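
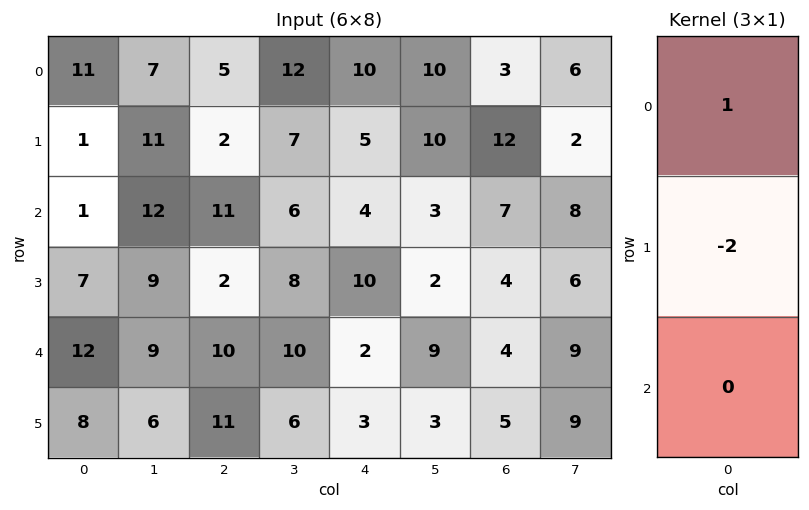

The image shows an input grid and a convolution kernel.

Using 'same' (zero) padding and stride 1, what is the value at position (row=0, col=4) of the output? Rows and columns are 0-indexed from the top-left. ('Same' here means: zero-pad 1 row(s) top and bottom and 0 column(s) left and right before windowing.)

The receptive field on the zero-padded input at this output position is [0 / 10 / 5]. Elementwise product with the kernel and sum: 0·1 + 10·-2.

-20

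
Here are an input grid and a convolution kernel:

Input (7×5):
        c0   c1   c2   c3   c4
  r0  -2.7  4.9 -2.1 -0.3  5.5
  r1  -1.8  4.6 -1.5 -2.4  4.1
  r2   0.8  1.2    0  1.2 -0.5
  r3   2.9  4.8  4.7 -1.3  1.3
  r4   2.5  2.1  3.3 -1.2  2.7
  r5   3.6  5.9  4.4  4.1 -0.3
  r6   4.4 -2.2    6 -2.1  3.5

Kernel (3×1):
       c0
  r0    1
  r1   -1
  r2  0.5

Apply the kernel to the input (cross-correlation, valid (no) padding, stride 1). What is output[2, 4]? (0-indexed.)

The receptive field on the input at this output position is [-0.5 / 1.3 / 2.7]. Elementwise product with the kernel and sum: -0.5·1 + 1.3·-1 + 2.7·0.5.

-0.45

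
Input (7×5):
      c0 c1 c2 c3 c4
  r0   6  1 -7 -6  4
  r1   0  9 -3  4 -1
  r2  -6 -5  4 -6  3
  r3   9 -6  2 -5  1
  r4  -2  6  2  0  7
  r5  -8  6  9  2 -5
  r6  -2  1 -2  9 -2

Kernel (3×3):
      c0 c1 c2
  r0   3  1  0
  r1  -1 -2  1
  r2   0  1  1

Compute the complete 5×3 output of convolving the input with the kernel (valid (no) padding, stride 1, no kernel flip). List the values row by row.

Output[0,0]: The receptive field on the input at this output position is [6 1 -7 / 0 9 -3 / -6 -5 4]. Elementwise product with the kernel and sum: 6·3 + 1·1 + 0·-1 + 9·-2 + -3·1 + -5·1 + 4·1.
Output[0,1]: The receptive field on the input at this output position is [1 -7 -6 / 9 -3 4 / -5 4 -6]. Elementwise product with the kernel and sum: 1·3 + -7·1 + 9·-1 + -3·-2 + 4·1 + 4·1 + -6·1.

-3 -5 -36
25 12 2
-10 -12 22
28 -15 3
4 5 -5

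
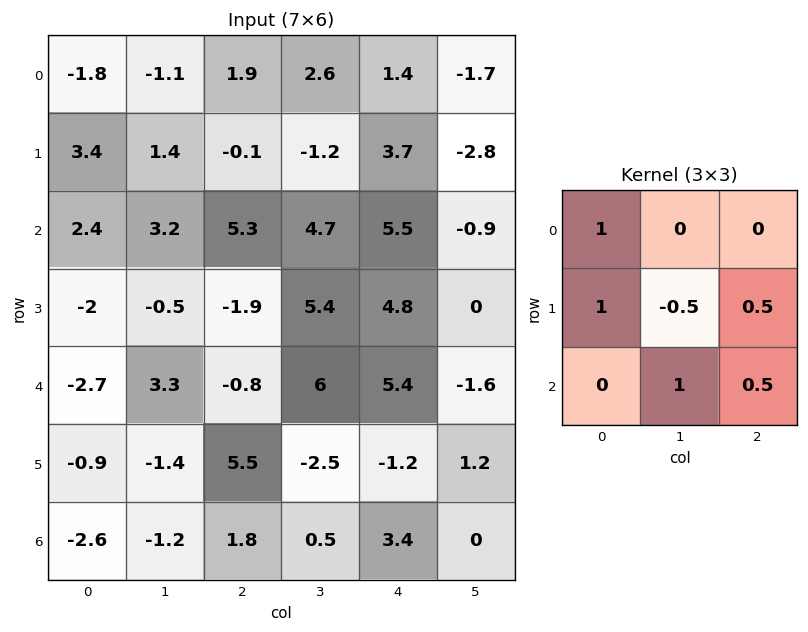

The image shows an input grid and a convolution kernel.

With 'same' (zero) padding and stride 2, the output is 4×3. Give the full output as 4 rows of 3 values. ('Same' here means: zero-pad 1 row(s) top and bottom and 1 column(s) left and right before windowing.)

4.45 -1.45 3.35
-1.85 5.1 5.1
1.4 10.45 7.3
0.7 -3.25 -3.7

Output[0,0]: The receptive field on the zero-padded input at this output position is [0 0 0 / 0 -1.8 -1.1 / 0 3.4 1.4]. Elementwise product with the kernel and sum: 0·1 + 0·1 + -1.8·-0.5 + -1.1·0.5 + 3.4·1 + 1.4·0.5.
Output[0,1]: The receptive field on the zero-padded input at this output position is [0 0 0 / -1.1 1.9 2.6 / 1.4 -0.1 -1.2]. Elementwise product with the kernel and sum: 0·1 + -1.1·1 + 1.9·-0.5 + 2.6·0.5 + -0.1·1 + -1.2·0.5.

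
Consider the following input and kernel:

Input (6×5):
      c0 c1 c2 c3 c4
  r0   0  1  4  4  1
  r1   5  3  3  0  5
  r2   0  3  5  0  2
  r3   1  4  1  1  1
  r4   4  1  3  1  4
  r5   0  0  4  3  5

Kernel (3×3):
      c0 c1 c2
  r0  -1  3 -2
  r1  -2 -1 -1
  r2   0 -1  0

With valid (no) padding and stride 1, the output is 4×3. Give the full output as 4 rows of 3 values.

Output[0,0]: The receptive field on the input at this output position is [0 1 4 / 5 3 3 / 0 3 5]. Elementwise product with the kernel and sum: 0·-1 + 1·3 + 4·-2 + 5·-2 + 3·-1 + 3·-1 + 3·-1.
Output[0,1]: The receptive field on the input at this output position is [1 4 4 / 3 3 0 / 3 5 0]. Elementwise product with the kernel and sum: 1·-1 + 4·3 + 4·-2 + 3·-2 + 3·-1 + 0·-1 + 5·-1.

-24 -11 -5
-14 -6 -26
-9 -1 -14
-3 -13 -14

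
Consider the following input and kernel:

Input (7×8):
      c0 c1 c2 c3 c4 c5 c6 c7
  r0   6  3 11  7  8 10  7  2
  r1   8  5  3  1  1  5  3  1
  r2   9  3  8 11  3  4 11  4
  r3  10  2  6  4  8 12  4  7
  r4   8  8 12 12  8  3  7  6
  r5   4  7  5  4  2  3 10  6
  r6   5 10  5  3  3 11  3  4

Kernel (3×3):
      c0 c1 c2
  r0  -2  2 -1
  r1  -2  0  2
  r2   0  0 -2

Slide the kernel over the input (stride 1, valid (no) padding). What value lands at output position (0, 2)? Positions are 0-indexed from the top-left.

The receptive field on the input at this output position is [11 7 8 / 3 1 1 / 8 11 3]. Elementwise product with the kernel and sum: 11·-2 + 7·2 + 8·-1 + 3·-2 + 1·2 + 3·-2.

-26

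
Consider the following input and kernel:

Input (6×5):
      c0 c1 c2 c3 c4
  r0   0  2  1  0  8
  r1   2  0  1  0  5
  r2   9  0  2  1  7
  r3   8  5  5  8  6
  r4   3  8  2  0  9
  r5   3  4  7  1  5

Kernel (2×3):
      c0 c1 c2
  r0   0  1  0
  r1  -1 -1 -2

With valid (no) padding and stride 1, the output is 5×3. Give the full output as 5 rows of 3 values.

Output[0,0]: The receptive field on the input at this output position is [0 2 1 / 2 0 1]. Elementwise product with the kernel and sum: 2·1 + 2·-1 + 0·-1 + 1·-2.

-2 0 -11
-13 -3 -17
-23 -24 -24
-10 -5 -12
-13 -11 -18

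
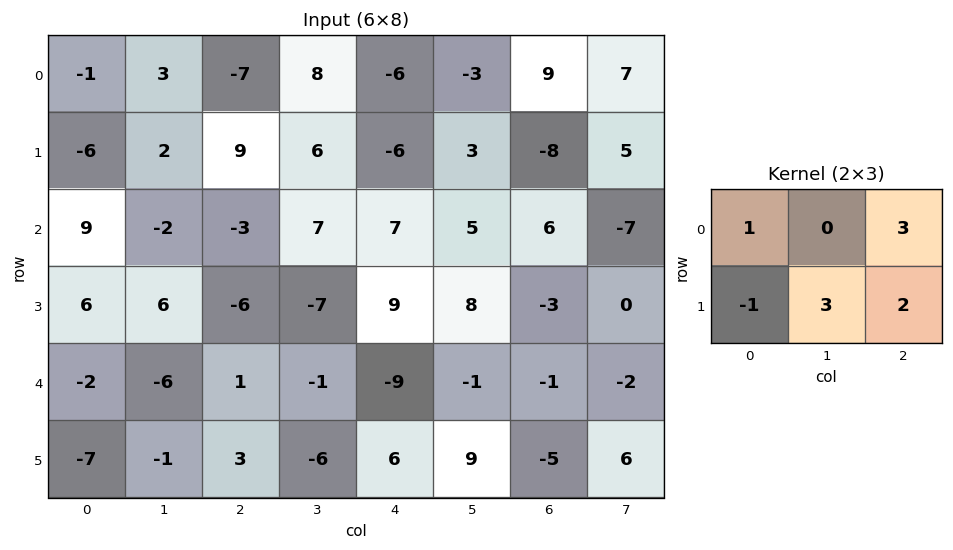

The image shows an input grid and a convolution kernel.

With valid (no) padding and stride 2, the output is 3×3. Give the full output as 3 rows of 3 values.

8 -28 20
0 21 34
11 -35 -1

Output[0,0]: The receptive field on the input at this output position is [-1 3 -7 / -6 2 9]. Elementwise product with the kernel and sum: -1·1 + -7·3 + -6·-1 + 2·3 + 9·2.
Output[0,1]: The receptive field on the input at this output position is [-7 8 -6 / 9 6 -6]. Elementwise product with the kernel and sum: -7·1 + -6·3 + 9·-1 + 6·3 + -6·2.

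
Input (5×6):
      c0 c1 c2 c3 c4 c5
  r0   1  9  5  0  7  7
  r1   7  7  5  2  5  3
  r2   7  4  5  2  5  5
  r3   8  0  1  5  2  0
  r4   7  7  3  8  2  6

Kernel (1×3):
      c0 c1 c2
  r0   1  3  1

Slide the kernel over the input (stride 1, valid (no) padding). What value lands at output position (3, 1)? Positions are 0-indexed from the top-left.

The receptive field on the input at this output position is [0 1 5]. Elementwise product with the kernel and sum: 0·1 + 1·3 + 5·1.

8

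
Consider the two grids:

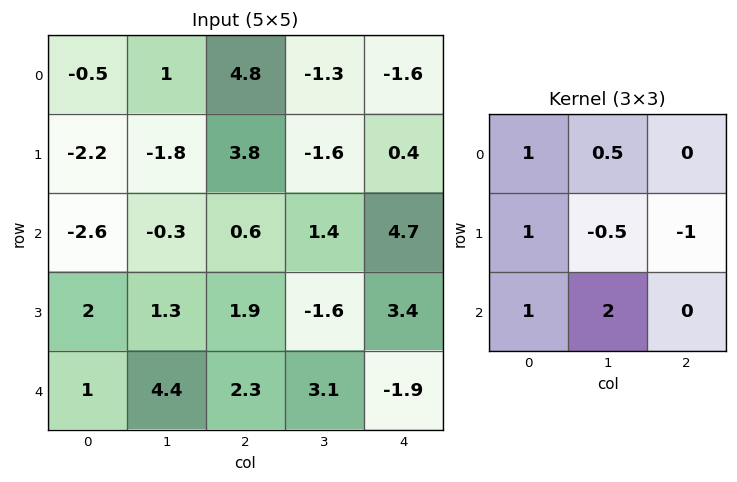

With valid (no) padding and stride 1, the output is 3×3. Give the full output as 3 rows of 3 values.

-8.3 2.2 11.75
-1.55 3.2 -3.1
6.5 10.95 9.1

Output[0,0]: The receptive field on the input at this output position is [-0.5 1 4.8 / -2.2 -1.8 3.8 / -2.6 -0.3 0.6]. Elementwise product with the kernel and sum: -0.5·1 + 1·0.5 + -2.2·1 + -1.8·-0.5 + 3.8·-1 + -2.6·1 + -0.3·2.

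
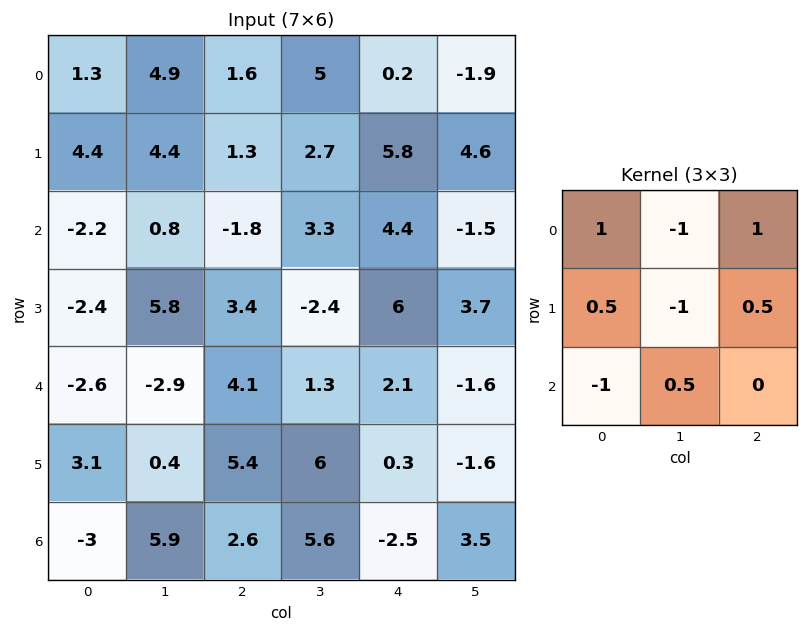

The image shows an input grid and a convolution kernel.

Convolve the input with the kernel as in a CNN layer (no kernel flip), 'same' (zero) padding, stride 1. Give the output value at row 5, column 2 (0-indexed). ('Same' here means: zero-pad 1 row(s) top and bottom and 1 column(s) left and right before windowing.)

The receptive field on the zero-padded input at this output position is [-2.9 4.1 1.3 / 0.4 5.4 6 / 5.9 2.6 5.6]. Elementwise product with the kernel and sum: -2.9·1 + 4.1·-1 + 1.3·1 + 0.4·0.5 + 5.4·-1 + 6·0.5 + 5.9·-1 + 2.6·0.5.

-12.5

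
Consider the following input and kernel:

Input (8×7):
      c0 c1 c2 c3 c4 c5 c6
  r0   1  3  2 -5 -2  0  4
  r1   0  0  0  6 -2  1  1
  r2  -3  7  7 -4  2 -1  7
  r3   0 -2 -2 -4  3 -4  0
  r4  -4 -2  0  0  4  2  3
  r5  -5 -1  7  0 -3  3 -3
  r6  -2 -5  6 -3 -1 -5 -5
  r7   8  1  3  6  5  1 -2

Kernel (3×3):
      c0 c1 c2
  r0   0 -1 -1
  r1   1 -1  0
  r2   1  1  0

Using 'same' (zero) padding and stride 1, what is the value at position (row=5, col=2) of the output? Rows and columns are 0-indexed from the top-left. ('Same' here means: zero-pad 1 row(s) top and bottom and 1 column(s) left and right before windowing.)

The receptive field on the zero-padded input at this output position is [-2 0 0 / -1 7 0 / -5 6 -3]. Elementwise product with the kernel and sum: 0·-1 + 0·-1 + -1·1 + 7·-1 + -5·1 + 6·1.

-7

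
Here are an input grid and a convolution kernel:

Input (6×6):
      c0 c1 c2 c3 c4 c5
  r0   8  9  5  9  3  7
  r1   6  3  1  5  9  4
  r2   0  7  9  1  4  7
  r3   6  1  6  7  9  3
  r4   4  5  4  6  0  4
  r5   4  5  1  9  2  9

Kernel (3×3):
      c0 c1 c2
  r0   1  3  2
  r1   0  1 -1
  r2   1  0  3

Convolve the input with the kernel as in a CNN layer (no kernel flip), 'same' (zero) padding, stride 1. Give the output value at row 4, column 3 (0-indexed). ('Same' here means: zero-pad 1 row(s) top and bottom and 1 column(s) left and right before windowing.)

The receptive field on the zero-padded input at this output position is [6 7 9 / 4 6 0 / 1 9 2]. Elementwise product with the kernel and sum: 6·1 + 7·3 + 9·2 + 6·1 + 0·-1 + 1·1 + 2·3.

58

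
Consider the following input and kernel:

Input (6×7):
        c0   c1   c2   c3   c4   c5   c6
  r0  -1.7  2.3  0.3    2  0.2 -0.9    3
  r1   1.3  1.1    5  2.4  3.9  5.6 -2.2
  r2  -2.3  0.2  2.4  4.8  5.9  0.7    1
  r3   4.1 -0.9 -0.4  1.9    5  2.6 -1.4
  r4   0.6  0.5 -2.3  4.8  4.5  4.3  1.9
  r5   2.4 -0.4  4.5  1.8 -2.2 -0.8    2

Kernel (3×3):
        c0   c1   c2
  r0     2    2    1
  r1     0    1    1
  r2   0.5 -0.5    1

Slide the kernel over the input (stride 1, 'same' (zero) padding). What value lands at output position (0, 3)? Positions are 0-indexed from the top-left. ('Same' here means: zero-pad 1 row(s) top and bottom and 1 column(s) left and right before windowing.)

The receptive field on the zero-padded input at this output position is [0 0 0 / 0.3 2 0.2 / 5 2.4 3.9]. Elementwise product with the kernel and sum: 0·2 + 0·2 + 0·1 + 2·1 + 0.2·1 + 5·0.5 + 2.4·-0.5 + 3.9·1.

7.4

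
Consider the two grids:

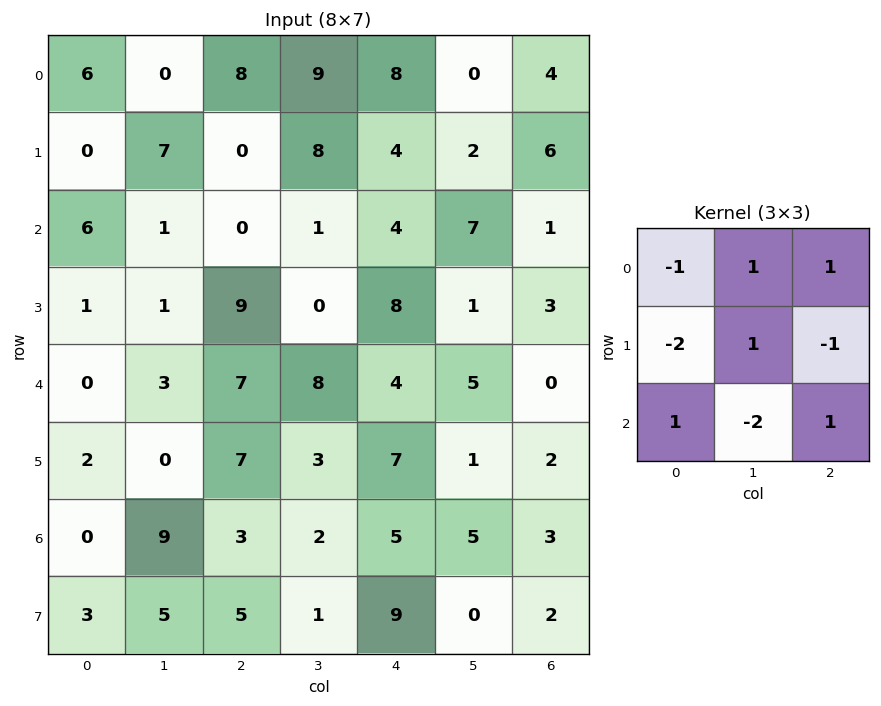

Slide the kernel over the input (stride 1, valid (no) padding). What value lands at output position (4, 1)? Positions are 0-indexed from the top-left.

21

The receptive field on the input at this output position is [3 7 8 / 0 7 3 / 9 3 2]. Elementwise product with the kernel and sum: 3·-1 + 7·1 + 8·1 + 0·-2 + 7·1 + 3·-1 + 9·1 + 3·-2 + 2·1.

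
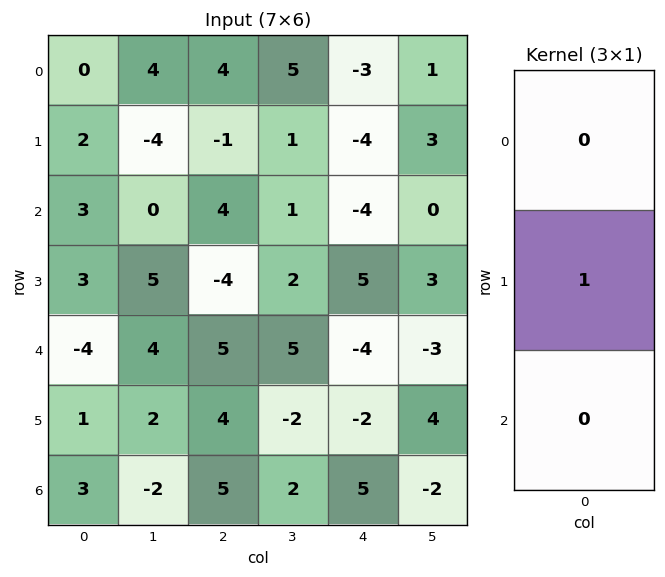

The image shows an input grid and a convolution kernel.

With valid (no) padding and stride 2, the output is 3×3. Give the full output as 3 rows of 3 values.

Output[0,0]: The receptive field on the input at this output position is [0 / 2 / 3]. Elementwise product with the kernel and sum: 2·1.
Output[0,1]: The receptive field on the input at this output position is [4 / -1 / 4]. Elementwise product with the kernel and sum: -1·1.

2 -1 -4
3 -4 5
1 4 -2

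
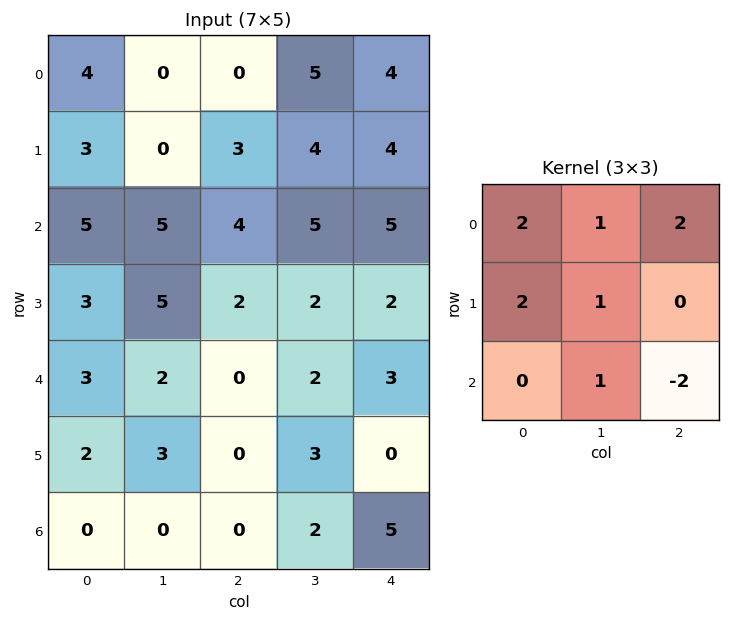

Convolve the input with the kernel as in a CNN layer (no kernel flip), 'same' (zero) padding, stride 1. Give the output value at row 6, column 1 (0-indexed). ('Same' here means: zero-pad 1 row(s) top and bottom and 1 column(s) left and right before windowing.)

The receptive field on the zero-padded input at this output position is [2 3 0 / 0 0 0 / 0 0 0]. Elementwise product with the kernel and sum: 2·2 + 3·1 + 0·2 + 0·2 + 0·1 + 0·1 + 0·-2.

7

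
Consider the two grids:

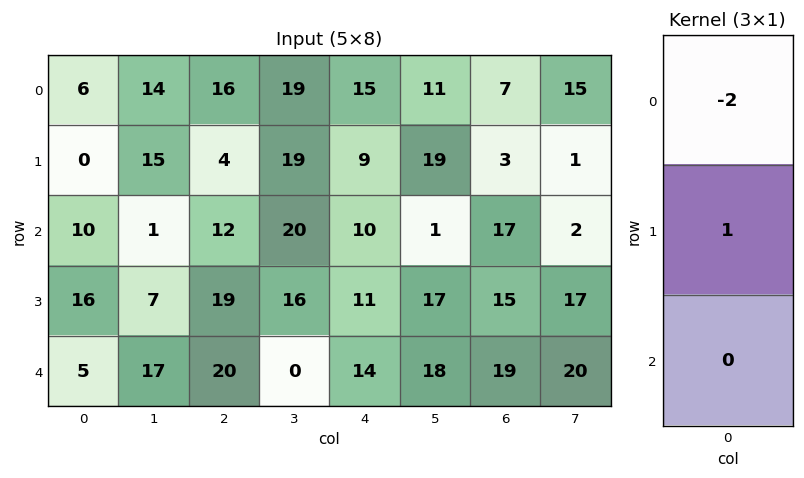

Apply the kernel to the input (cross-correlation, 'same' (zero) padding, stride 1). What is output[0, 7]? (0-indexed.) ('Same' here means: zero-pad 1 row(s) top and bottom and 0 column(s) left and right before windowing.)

The receptive field on the zero-padded input at this output position is [0 / 15 / 1]. Elementwise product with the kernel and sum: 0·-2 + 15·1.

15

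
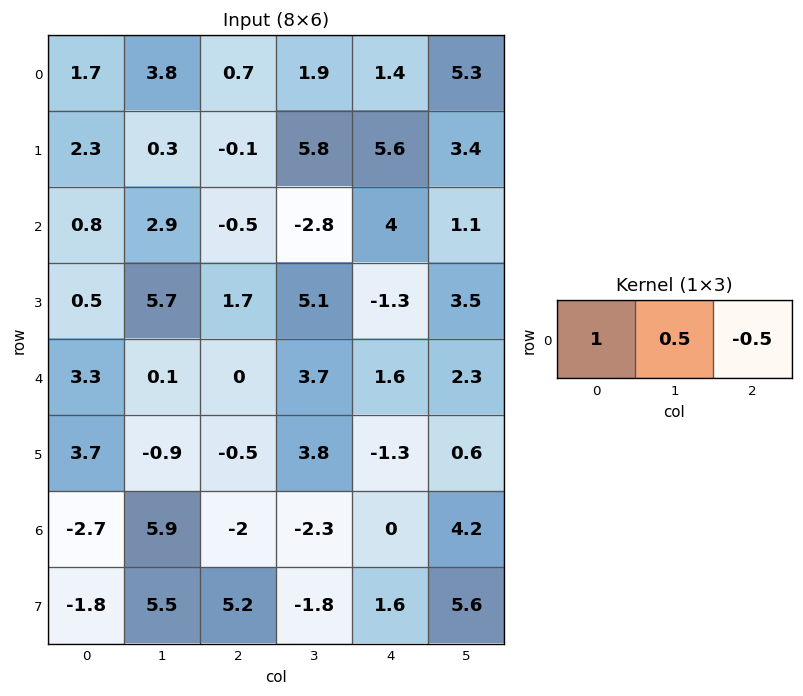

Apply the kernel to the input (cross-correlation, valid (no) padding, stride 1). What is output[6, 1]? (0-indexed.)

6.05

The receptive field on the input at this output position is [5.9 -2 -2.3]. Elementwise product with the kernel and sum: 5.9·1 + -2·0.5 + -2.3·-0.5.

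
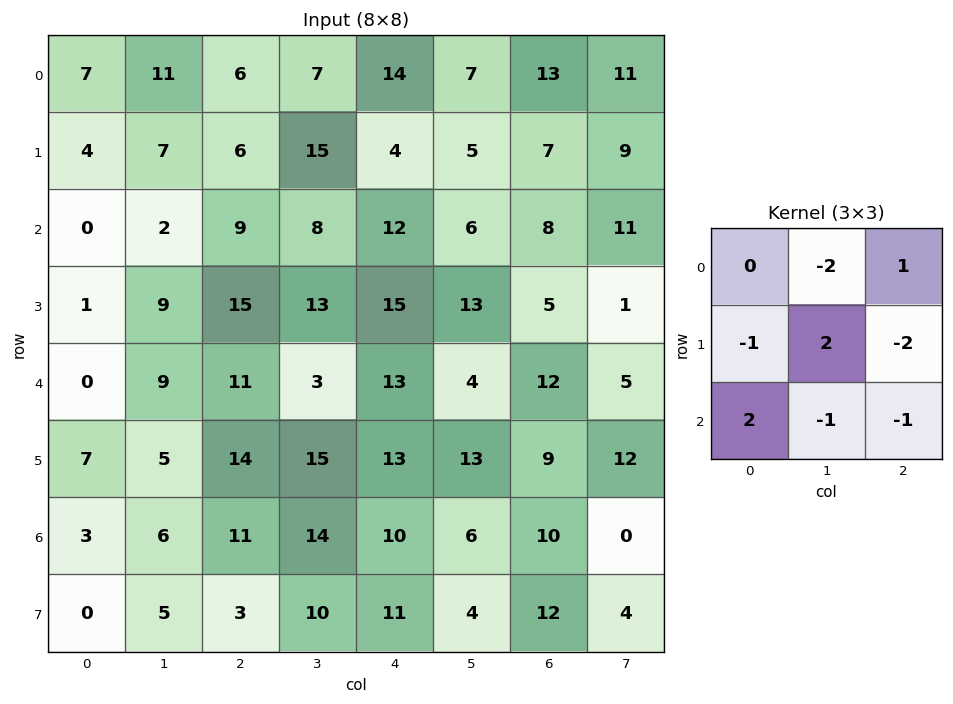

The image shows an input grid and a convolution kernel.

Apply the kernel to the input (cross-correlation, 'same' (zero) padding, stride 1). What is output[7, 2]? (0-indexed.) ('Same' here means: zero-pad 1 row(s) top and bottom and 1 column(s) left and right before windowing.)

The receptive field on the zero-padded input at this output position is [6 11 14 / 5 3 10 / 0 0 0]. Elementwise product with the kernel and sum: 11·-2 + 14·1 + 5·-1 + 3·2 + 10·-2 + 0·2 + 0·-1 + 0·-1.

-27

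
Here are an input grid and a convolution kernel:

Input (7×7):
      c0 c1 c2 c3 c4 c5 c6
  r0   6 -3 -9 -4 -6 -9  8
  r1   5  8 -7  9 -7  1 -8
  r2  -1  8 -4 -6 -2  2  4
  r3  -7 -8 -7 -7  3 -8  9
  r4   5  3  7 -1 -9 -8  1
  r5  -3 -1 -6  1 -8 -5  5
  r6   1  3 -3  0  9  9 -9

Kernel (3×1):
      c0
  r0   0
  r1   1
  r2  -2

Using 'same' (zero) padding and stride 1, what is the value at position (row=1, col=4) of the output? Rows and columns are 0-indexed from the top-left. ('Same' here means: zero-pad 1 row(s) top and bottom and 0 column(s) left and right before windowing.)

The receptive field on the zero-padded input at this output position is [-6 / -7 / -2]. Elementwise product with the kernel and sum: -7·1 + -2·-2.

-3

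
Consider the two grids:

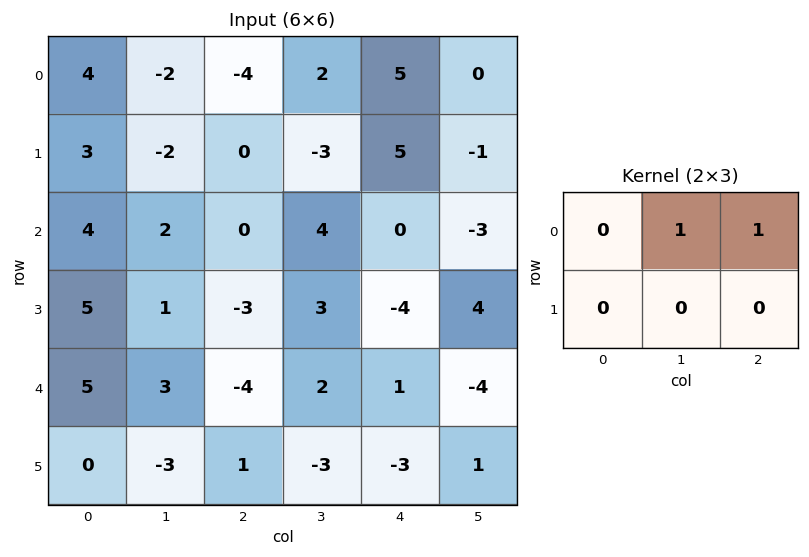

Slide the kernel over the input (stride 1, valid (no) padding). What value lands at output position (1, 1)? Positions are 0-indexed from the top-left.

The receptive field on the input at this output position is [-2 0 -3 / 2 0 4]. Elementwise product with the kernel and sum: 0·1 + -3·1.

-3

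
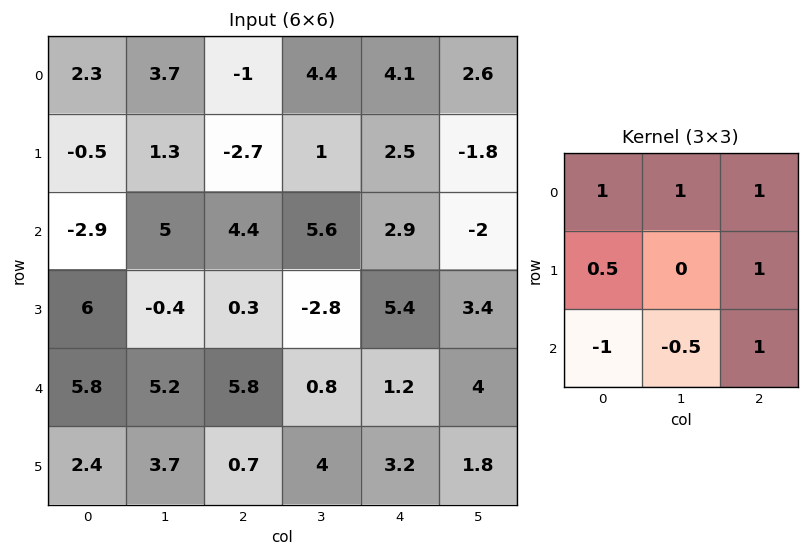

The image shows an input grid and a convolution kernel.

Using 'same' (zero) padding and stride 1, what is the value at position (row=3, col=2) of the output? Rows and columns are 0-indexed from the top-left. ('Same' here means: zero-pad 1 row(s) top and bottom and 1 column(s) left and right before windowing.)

4.7

The receptive field on the zero-padded input at this output position is [5 4.4 5.6 / -0.4 0.3 -2.8 / 5.2 5.8 0.8]. Elementwise product with the kernel and sum: 5·1 + 4.4·1 + 5.6·1 + -0.4·0.5 + -2.8·1 + 5.2·-1 + 5.8·-0.5 + 0.8·1.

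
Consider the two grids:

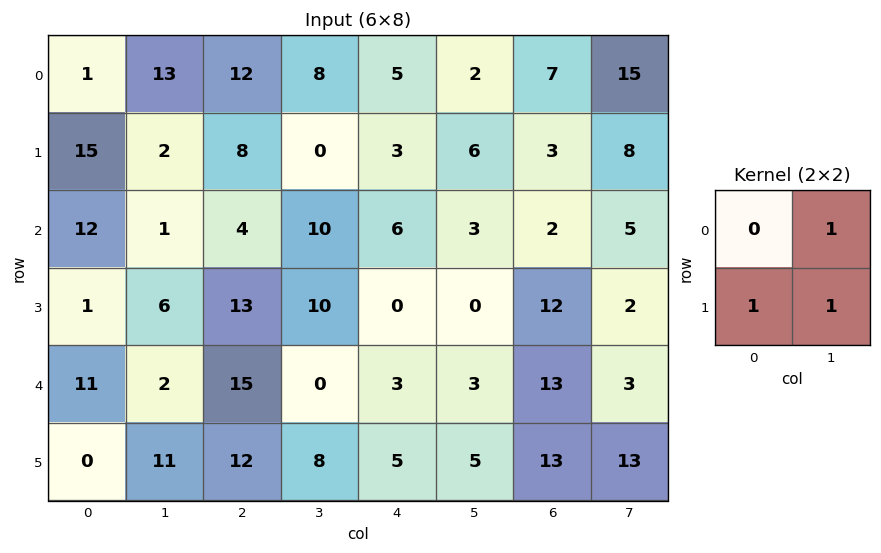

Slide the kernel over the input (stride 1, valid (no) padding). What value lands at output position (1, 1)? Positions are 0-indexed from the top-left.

The receptive field on the input at this output position is [2 8 / 1 4]. Elementwise product with the kernel and sum: 8·1 + 1·1 + 4·1.

13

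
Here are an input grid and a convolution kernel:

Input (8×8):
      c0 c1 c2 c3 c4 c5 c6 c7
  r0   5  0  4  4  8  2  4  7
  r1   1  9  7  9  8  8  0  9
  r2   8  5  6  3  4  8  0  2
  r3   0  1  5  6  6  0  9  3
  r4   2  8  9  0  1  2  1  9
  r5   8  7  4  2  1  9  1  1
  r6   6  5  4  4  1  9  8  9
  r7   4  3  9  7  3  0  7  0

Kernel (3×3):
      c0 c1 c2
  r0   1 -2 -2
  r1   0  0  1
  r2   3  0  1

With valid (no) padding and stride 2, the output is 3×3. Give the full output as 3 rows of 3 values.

Output[0,0]: The receptive field on the input at this output position is [5 0 4 / 1 9 7 / 8 5 6]. Elementwise product with the kernel and sum: 5·1 + 0·-2 + 4·-2 + 7·1 + 8·3 + 6·1.

34 10 8
6 26 1
-6 21 7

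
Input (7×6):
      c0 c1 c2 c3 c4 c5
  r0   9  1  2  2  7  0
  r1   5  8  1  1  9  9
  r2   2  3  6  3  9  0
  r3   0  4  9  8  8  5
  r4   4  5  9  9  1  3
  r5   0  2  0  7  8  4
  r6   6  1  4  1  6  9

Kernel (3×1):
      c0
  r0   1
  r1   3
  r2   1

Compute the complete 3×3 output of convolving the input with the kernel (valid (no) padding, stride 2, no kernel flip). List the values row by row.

26 11 43
6 42 34
10 13 31

Output[0,0]: The receptive field on the input at this output position is [9 / 5 / 2]. Elementwise product with the kernel and sum: 9·1 + 5·3 + 2·1.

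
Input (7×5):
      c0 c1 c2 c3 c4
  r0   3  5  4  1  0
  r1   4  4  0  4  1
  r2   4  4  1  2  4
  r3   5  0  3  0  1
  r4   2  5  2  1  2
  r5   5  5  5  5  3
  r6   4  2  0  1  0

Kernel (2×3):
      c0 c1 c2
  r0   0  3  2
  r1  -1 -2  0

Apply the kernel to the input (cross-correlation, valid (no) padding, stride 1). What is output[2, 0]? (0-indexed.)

9

The receptive field on the input at this output position is [4 4 1 / 5 0 3]. Elementwise product with the kernel and sum: 4·3 + 1·2 + 5·-1 + 0·-2.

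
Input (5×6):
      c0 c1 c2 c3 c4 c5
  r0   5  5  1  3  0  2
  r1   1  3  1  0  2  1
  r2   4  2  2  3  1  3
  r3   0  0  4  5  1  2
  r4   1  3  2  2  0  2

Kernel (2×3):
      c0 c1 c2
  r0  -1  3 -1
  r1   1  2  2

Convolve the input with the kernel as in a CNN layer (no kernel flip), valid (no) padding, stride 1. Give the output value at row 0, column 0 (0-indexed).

The receptive field on the input at this output position is [5 5 1 / 1 3 1]. Elementwise product with the kernel and sum: 5·-1 + 5·3 + 1·-1 + 1·1 + 3·2 + 1·2.

18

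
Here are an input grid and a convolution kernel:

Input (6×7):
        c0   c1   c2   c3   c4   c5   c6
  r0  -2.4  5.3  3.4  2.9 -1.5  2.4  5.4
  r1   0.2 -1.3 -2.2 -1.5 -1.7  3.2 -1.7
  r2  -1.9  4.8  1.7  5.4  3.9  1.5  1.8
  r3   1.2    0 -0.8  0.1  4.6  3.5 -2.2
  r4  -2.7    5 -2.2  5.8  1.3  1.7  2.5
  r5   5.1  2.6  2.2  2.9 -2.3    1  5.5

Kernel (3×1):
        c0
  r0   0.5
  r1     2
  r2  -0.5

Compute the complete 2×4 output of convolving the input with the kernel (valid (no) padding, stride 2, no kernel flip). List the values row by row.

Output[0,0]: The receptive field on the input at this output position is [-2.4 / 0.2 / -1.9]. Elementwise product with the kernel and sum: -2.4·0.5 + 0.2·2 + -1.9·-0.5.
Output[0,1]: The receptive field on the input at this output position is [3.4 / -2.2 / 1.7]. Elementwise product with the kernel and sum: 3.4·0.5 + -2.2·2 + 1.7·-0.5.

0.15 -3.55 -6.1 -1.6
2.8 0.35 10.5 -4.75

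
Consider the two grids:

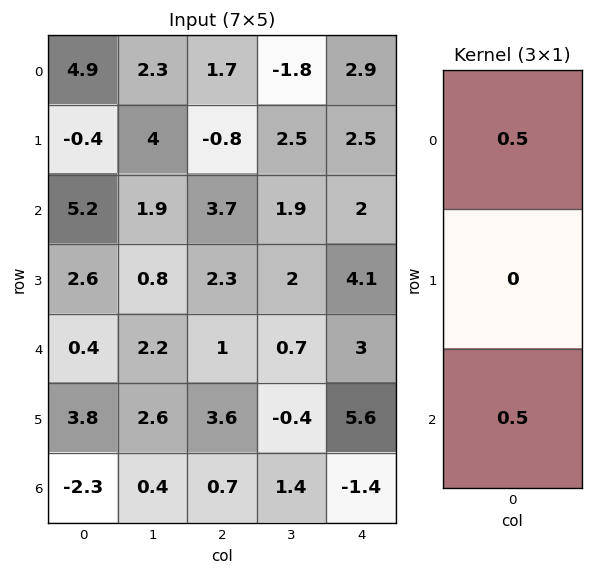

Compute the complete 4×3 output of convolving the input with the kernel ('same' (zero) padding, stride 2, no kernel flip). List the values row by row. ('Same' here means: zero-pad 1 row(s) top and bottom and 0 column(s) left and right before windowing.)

-0.2 -0.4 1.25
1.1 0.75 3.3
3.2 2.95 4.85
1.9 1.8 2.8

Output[0,0]: The receptive field on the zero-padded input at this output position is [0 / 4.9 / -0.4]. Elementwise product with the kernel and sum: 0·0.5 + -0.4·0.5.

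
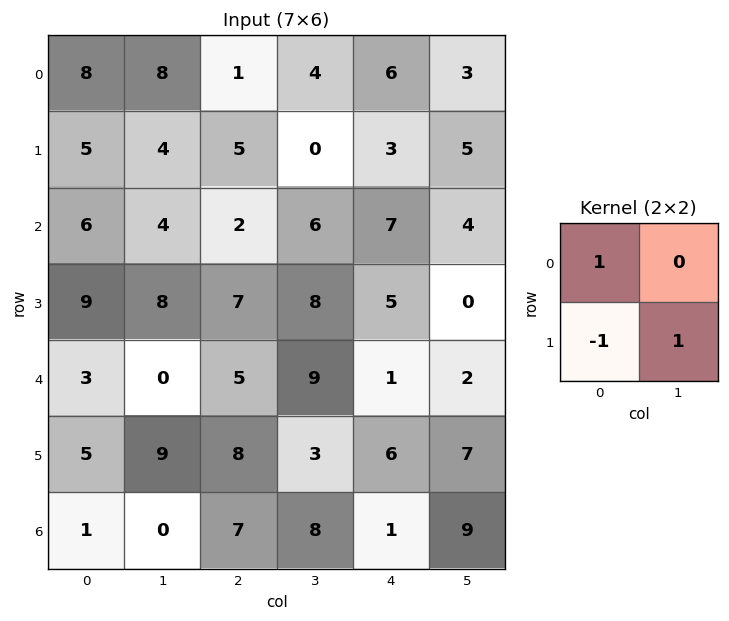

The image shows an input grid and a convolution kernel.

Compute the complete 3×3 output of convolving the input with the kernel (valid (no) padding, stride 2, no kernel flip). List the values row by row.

7 -4 8
5 3 2
7 0 2

Output[0,0]: The receptive field on the input at this output position is [8 8 / 5 4]. Elementwise product with the kernel and sum: 8·1 + 5·-1 + 4·1.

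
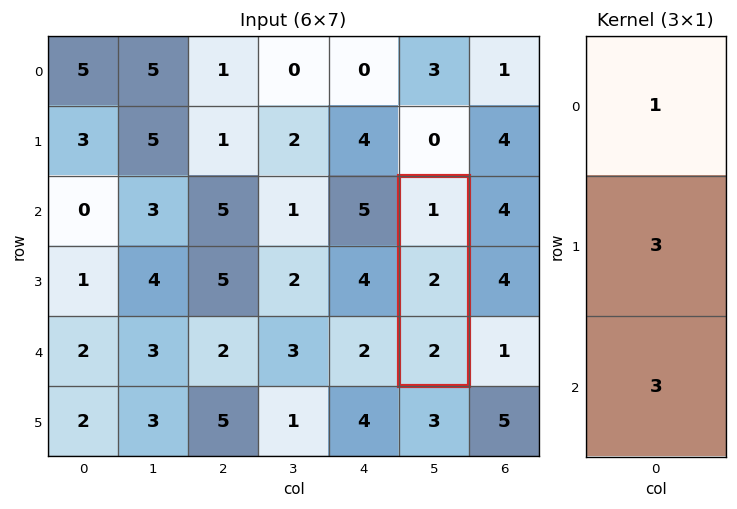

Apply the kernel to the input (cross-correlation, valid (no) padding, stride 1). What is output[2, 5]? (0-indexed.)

13

The receptive field on the input at this output position is [1 / 2 / 2]. Elementwise product with the kernel and sum: 1·1 + 2·3 + 2·3.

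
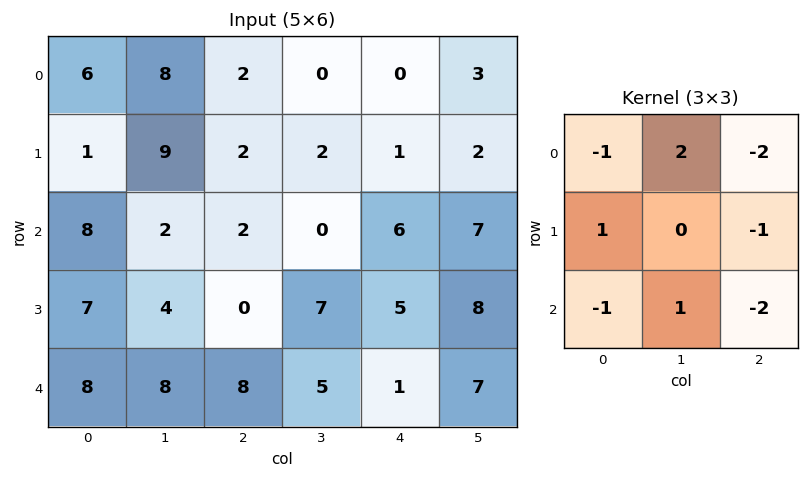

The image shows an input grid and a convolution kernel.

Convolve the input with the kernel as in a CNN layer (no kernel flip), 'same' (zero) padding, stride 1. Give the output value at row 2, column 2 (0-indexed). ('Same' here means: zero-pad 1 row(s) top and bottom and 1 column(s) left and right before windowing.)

The receptive field on the zero-padded input at this output position is [9 2 2 / 2 2 0 / 4 0 7]. Elementwise product with the kernel and sum: 9·-1 + 2·2 + 2·-2 + 2·1 + 0·-1 + 4·-1 + 0·1 + 7·-2.

-25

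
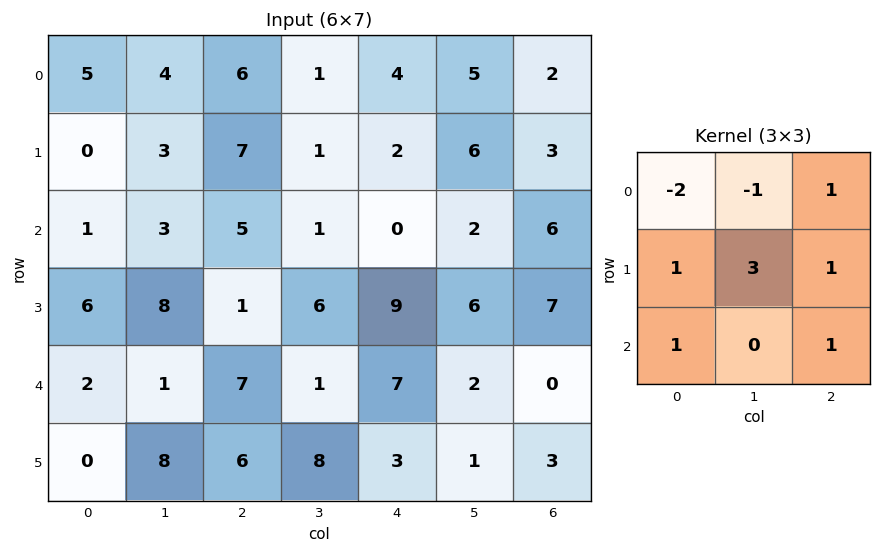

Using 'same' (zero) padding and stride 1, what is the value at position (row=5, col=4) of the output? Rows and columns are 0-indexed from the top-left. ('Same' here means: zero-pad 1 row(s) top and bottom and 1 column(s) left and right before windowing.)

11

The receptive field on the zero-padded input at this output position is [1 7 2 / 8 3 1 / 0 0 0]. Elementwise product with the kernel and sum: 1·-2 + 7·-1 + 2·1 + 8·1 + 3·3 + 1·1 + 0·1 + 0·1.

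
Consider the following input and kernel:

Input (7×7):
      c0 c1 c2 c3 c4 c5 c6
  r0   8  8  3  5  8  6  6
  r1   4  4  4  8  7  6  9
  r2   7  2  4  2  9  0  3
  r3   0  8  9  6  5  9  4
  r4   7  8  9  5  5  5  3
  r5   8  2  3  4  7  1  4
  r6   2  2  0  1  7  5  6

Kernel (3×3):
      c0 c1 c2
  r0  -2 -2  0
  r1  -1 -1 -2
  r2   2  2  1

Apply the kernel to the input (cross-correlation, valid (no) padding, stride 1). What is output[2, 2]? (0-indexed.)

The receptive field on the input at this output position is [4 2 9 / 9 6 5 / 9 5 5]. Elementwise product with the kernel and sum: 4·-2 + 2·-2 + 9·-1 + 6·-1 + 5·-2 + 9·2 + 5·2 + 5·1.

-4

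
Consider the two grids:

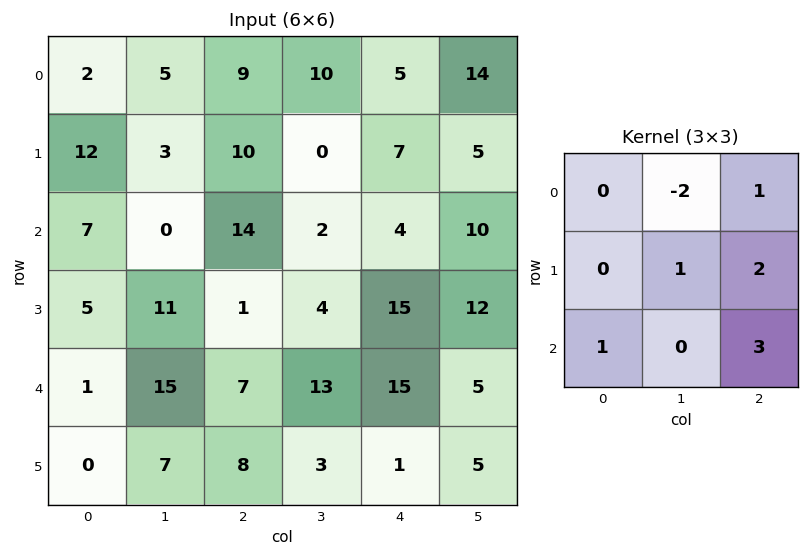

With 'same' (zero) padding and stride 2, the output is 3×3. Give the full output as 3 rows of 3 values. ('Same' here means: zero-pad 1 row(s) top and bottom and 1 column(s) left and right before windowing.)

Output[0,0]: The receptive field on the zero-padded input at this output position is [0 0 0 / 0 2 5 / 0 12 3]. Elementwise product with the kernel and sum: 0·-2 + 0·1 + 2·1 + 5·2 + 0·1 + 3·3.

21 32 48
19 21 55
53 51 25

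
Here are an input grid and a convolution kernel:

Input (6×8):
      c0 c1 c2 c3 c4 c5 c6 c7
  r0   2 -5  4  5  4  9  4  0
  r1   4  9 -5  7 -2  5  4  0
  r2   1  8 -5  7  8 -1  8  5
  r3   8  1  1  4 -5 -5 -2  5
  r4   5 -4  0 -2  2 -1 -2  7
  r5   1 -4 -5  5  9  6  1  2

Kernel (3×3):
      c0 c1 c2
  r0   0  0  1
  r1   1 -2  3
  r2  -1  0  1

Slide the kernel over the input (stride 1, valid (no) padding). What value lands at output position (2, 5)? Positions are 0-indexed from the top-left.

The receptive field on the input at this output position is [-1 8 5 / -5 -2 5 / -1 -2 7]. Elementwise product with the kernel and sum: 5·1 + -5·1 + -2·-2 + 5·3 + -1·-1 + 7·1.

27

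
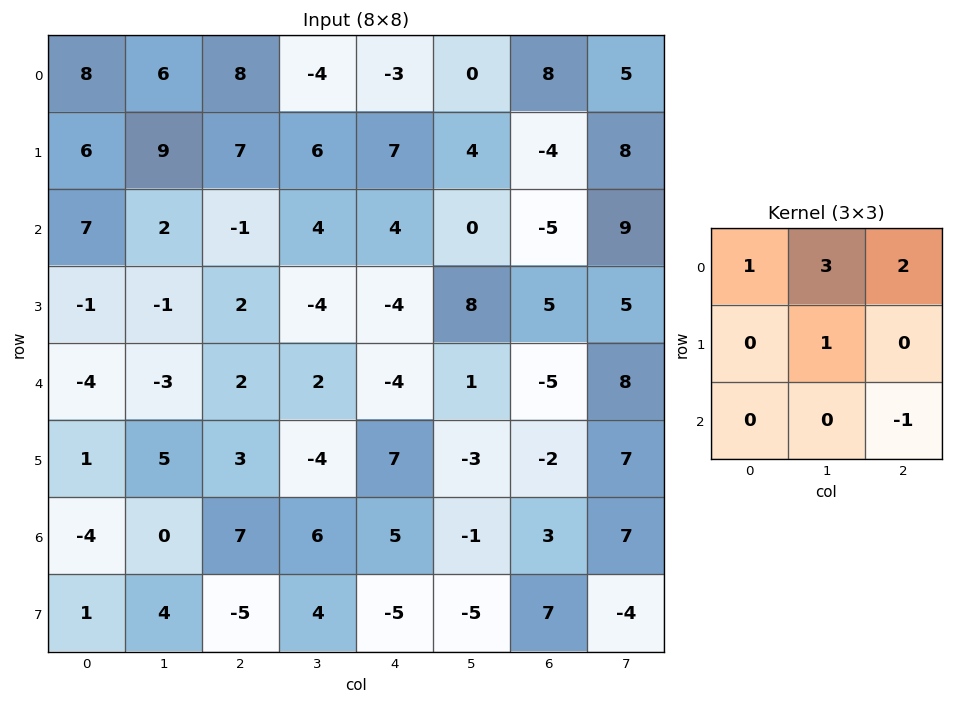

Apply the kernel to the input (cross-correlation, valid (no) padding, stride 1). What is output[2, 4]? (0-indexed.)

7

The receptive field on the input at this output position is [4 0 -5 / -4 8 5 / -4 1 -5]. Elementwise product with the kernel and sum: 4·1 + 0·3 + -5·2 + 8·1 + -5·-1.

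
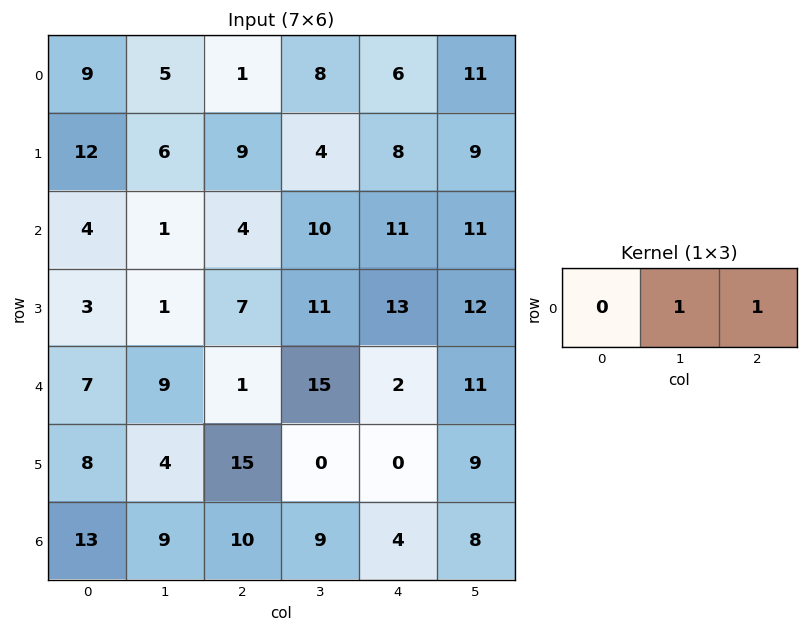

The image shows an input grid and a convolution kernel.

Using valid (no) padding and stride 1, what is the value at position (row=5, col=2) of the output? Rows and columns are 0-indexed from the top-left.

The receptive field on the input at this output position is [15 0 0]. Elementwise product with the kernel and sum: 0·1 + 0·1.

0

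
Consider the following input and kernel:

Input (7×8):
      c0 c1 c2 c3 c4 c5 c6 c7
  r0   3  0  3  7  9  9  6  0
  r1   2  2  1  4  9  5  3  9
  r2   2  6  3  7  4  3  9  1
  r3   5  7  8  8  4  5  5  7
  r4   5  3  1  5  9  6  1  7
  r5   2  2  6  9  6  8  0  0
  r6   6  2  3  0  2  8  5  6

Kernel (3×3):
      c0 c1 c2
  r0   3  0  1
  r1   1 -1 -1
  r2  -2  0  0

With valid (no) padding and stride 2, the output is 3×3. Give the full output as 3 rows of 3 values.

Output[0,0]: The receptive field on the input at this output position is [3 0 3 / 2 2 1 / 2 6 3]. Elementwise product with the kernel and sum: 3·3 + 3·1 + 2·1 + 2·-1 + 1·-1 + 2·-2.
Output[0,1]: The receptive field on the input at this output position is [3 7 9 / 1 4 9 / 3 7 4]. Elementwise product with the kernel and sum: 3·3 + 9·1 + 1·1 + 4·-1 + 9·-1 + 3·-2.

7 0 26
-11 7 -3
-2 -3 22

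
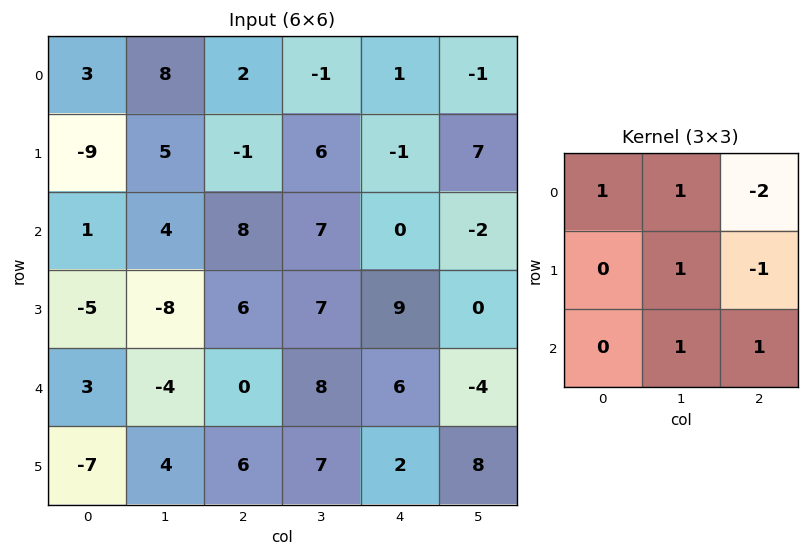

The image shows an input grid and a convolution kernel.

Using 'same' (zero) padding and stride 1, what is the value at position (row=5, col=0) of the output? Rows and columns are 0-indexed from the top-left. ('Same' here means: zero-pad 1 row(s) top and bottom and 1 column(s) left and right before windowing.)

The receptive field on the zero-padded input at this output position is [0 3 -4 / 0 -7 4 / 0 0 0]. Elementwise product with the kernel and sum: 0·1 + 3·1 + -4·-2 + -7·1 + 4·-1 + 0·1 + 0·1.

0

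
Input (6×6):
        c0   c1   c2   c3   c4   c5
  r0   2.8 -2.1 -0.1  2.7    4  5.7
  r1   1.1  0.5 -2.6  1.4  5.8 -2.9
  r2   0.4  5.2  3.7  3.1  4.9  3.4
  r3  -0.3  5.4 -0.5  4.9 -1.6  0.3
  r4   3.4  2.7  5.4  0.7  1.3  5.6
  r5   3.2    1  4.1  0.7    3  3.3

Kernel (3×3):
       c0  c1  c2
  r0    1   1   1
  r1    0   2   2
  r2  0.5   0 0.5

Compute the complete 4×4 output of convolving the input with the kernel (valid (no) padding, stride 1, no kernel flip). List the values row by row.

Output[0,0]: The receptive field on the input at this output position is [2.8 -2.1 -0.1 / 1.1 0.5 -2.6 / 0.4 5.2 3.7]. Elementwise product with the kernel and sum: 2.8·1 + -2.1·1 + -0.1·1 + 0.5·2 + -2.6·2 + 0.4·0.5 + 3.7·0.5.
Output[0,1]: The receptive field on the input at this output position is [-2.1 -0.1 2.7 / 0.5 -2.6 1.4 / 5.2 3.7 3.1]. Elementwise product with the kernel and sum: -2.1·1 + -0.1·1 + 2.7·1 + -2.6·2 + 1.4·2 + 5.2·0.5 + 3.1·0.5.

-1.55 2.25 25.3 21.45
16.4 18.05 19.55 23.5
23.5 22.5 21.65 11.95
24.45 22.85 10.35 19.4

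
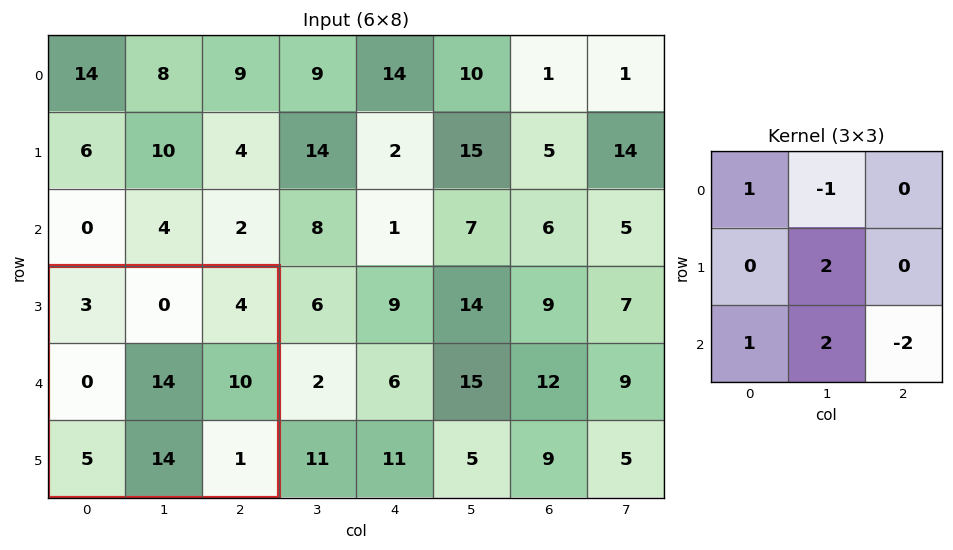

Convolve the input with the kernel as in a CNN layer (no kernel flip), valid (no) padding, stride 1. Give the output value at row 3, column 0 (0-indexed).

The receptive field on the input at this output position is [3 0 4 / 0 14 10 / 5 14 1]. Elementwise product with the kernel and sum: 3·1 + 0·-1 + 14·2 + 5·1 + 14·2 + 1·-2.

62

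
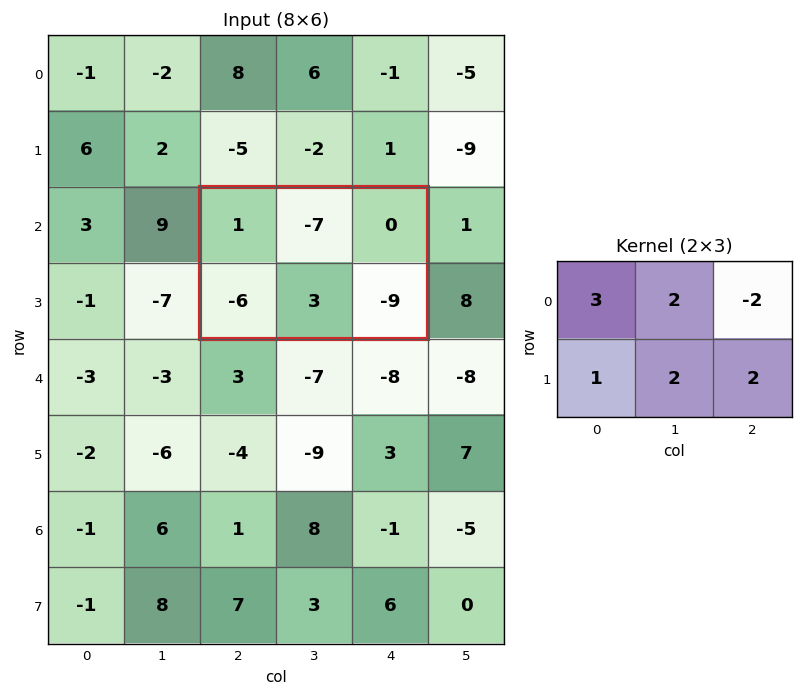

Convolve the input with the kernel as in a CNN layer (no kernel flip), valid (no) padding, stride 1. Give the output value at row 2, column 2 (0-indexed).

-29

The receptive field on the input at this output position is [1 -7 0 / -6 3 -9]. Elementwise product with the kernel and sum: 1·3 + -7·2 + 0·-2 + -6·1 + 3·2 + -9·2.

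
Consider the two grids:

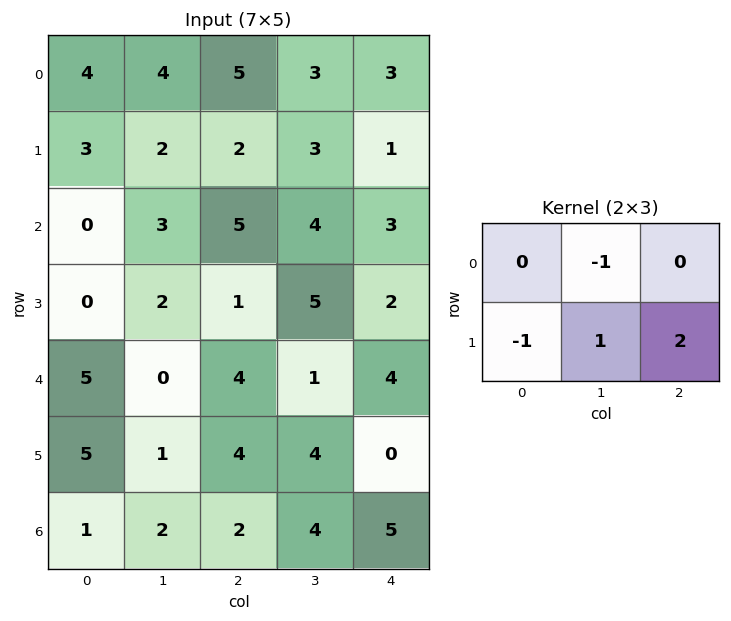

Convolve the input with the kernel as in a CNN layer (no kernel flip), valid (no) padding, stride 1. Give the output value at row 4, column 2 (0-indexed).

The receptive field on the input at this output position is [4 1 4 / 4 4 0]. Elementwise product with the kernel and sum: 1·-1 + 4·-1 + 4·1 + 0·2.

-1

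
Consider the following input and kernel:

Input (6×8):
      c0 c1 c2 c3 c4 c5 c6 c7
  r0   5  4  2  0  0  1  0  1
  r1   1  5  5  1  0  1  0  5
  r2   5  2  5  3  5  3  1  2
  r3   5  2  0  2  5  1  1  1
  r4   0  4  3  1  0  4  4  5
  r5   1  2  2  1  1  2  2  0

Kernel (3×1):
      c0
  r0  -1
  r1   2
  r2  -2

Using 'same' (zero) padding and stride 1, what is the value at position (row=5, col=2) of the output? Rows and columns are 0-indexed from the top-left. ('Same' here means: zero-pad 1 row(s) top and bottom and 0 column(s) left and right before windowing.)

The receptive field on the zero-padded input at this output position is [3 / 2 / 0]. Elementwise product with the kernel and sum: 3·-1 + 2·2 + 0·-2.

1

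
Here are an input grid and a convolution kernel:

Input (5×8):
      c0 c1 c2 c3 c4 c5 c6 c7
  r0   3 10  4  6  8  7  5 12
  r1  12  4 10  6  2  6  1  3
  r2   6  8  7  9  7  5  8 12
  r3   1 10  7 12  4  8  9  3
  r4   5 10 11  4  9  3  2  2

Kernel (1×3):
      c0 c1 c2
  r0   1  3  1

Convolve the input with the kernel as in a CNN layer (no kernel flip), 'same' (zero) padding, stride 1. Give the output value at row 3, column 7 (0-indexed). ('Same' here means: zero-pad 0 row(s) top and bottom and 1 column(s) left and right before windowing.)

18

The receptive field on the zero-padded input at this output position is [9 3 0]. Elementwise product with the kernel and sum: 9·1 + 3·3 + 0·1.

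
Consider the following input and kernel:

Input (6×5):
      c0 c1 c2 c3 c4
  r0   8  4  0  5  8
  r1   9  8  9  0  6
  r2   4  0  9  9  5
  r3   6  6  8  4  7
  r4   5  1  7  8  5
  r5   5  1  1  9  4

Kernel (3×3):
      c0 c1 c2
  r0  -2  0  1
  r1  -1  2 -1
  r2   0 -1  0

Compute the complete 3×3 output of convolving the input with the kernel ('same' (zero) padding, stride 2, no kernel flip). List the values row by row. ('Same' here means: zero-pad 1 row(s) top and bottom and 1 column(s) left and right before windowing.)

3 -18 5
10 -15 -6
10 -4 -10

Output[0,0]: The receptive field on the zero-padded input at this output position is [0 0 0 / 0 8 4 / 0 9 8]. Elementwise product with the kernel and sum: 0·-2 + 0·1 + 0·-1 + 8·2 + 4·-1 + 9·-1.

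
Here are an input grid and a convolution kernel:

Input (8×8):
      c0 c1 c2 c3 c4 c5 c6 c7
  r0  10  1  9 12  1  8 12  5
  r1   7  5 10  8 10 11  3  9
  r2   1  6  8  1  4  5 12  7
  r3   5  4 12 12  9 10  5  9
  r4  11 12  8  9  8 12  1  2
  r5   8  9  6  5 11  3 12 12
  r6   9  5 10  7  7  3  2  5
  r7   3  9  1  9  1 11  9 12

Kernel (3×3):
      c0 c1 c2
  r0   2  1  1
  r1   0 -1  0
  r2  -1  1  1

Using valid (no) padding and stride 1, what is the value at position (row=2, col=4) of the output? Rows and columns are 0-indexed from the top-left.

20

The receptive field on the input at this output position is [4 5 12 / 9 10 5 / 8 12 1]. Elementwise product with the kernel and sum: 4·2 + 5·1 + 12·1 + 10·-1 + 8·-1 + 12·1 + 1·1.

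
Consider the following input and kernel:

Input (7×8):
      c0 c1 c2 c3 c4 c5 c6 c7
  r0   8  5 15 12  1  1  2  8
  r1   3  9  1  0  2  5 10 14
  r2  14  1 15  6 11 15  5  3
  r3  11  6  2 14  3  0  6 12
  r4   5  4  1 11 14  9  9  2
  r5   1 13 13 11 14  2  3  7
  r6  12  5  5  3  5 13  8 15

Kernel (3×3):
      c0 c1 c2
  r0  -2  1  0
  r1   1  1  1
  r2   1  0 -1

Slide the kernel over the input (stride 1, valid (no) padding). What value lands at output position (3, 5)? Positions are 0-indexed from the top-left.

The receptive field on the input at this output position is [0 6 12 / 9 9 2 / 2 3 7]. Elementwise product with the kernel and sum: 0·-2 + 6·1 + 9·1 + 9·1 + 2·1 + 2·1 + 7·-1.

21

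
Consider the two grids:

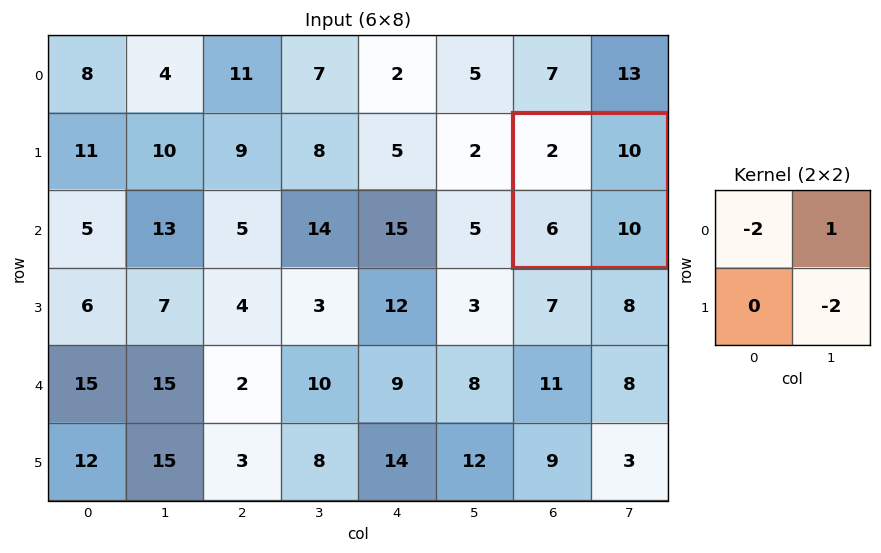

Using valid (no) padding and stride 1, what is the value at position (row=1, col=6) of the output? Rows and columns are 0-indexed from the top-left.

The receptive field on the input at this output position is [2 10 / 6 10]. Elementwise product with the kernel and sum: 2·-2 + 10·1 + 10·-2.

-14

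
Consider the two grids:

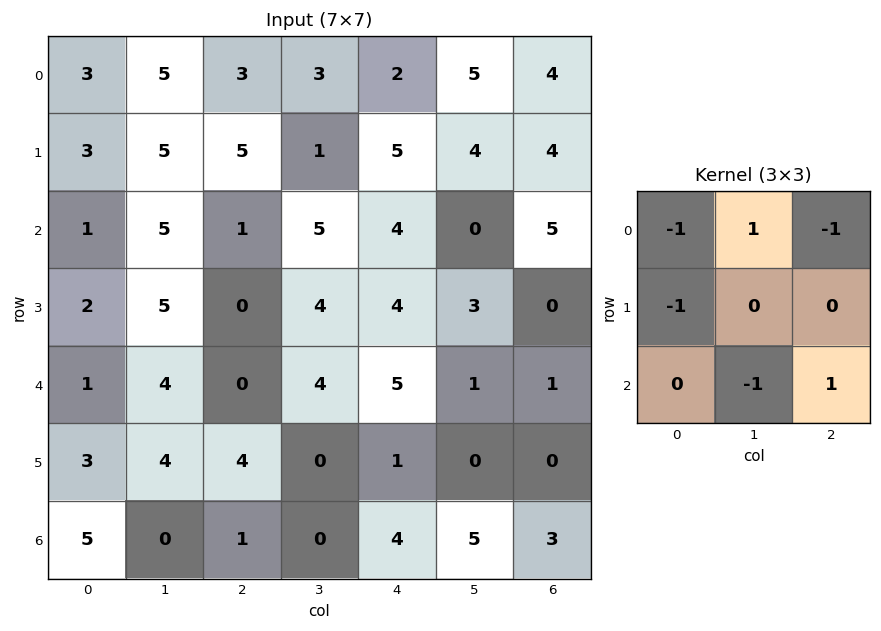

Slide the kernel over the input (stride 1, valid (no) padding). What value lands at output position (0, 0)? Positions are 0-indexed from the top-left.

The receptive field on the input at this output position is [3 5 3 / 3 5 5 / 1 5 1]. Elementwise product with the kernel and sum: 3·-1 + 5·1 + 3·-1 + 3·-1 + 5·-1 + 1·1.

-8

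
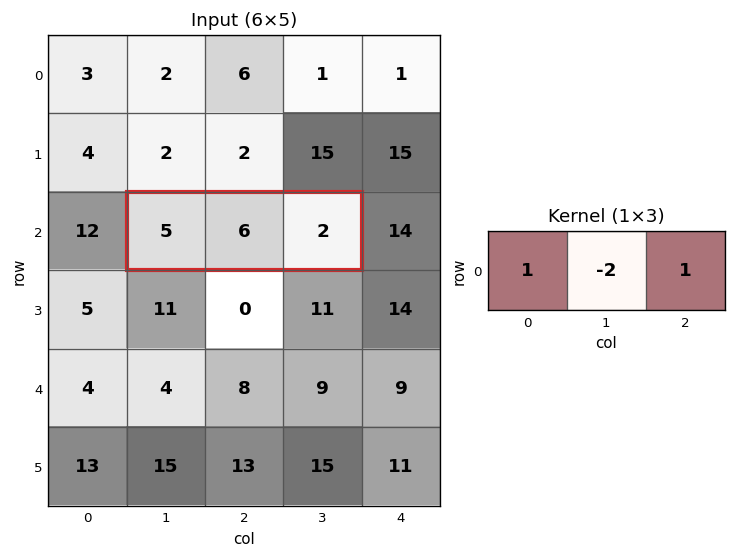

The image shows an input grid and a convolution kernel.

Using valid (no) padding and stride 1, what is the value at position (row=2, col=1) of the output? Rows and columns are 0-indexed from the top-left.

-5

The receptive field on the input at this output position is [5 6 2]. Elementwise product with the kernel and sum: 5·1 + 6·-2 + 2·1.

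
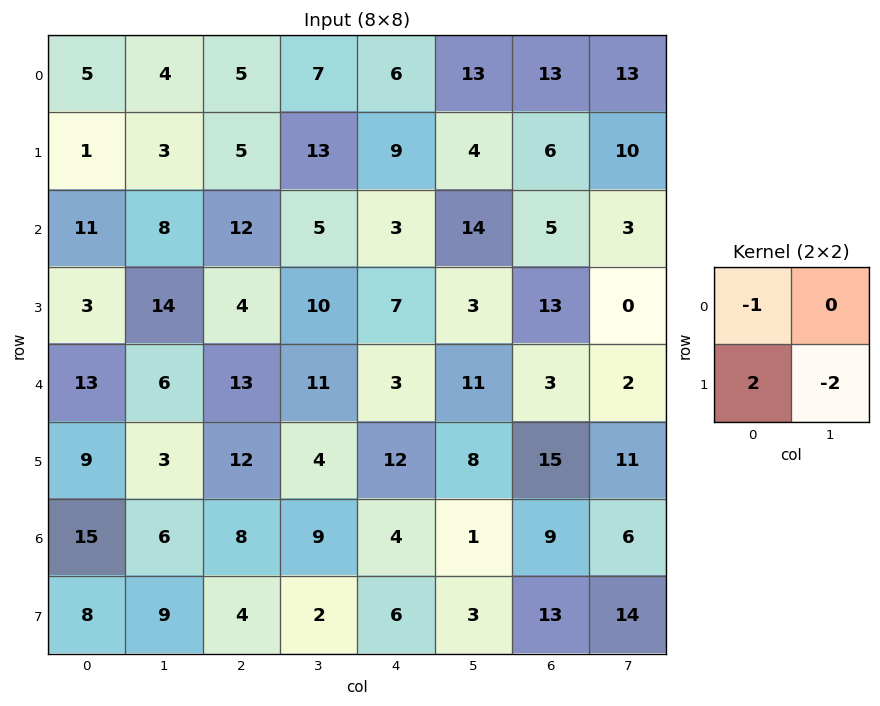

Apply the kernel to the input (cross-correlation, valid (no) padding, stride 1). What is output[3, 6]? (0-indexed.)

-11

The receptive field on the input at this output position is [13 0 / 3 2]. Elementwise product with the kernel and sum: 13·-1 + 3·2 + 2·-2.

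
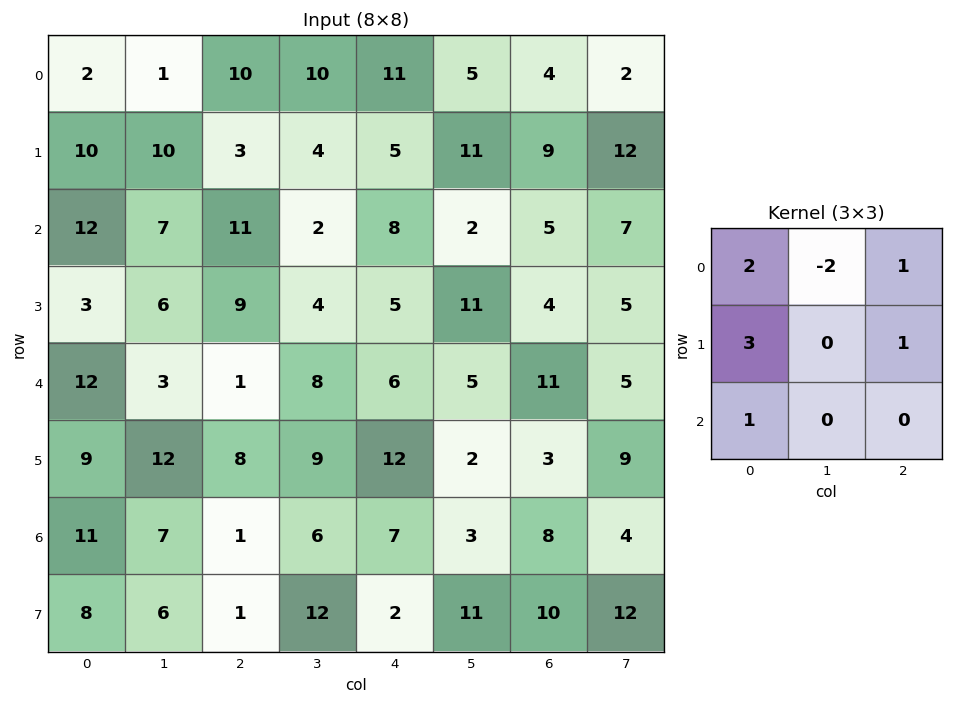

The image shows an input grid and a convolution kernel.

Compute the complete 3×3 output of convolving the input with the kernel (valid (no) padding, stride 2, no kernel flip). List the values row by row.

Output[0,0]: The receptive field on the input at this output position is [2 1 10 / 10 10 3 / 12 7 11]. Elementwise product with the kernel and sum: 2·2 + 1·-2 + 10·1 + 10·3 + 3·1 + 12·1.

57 36 48
51 59 42
65 29 59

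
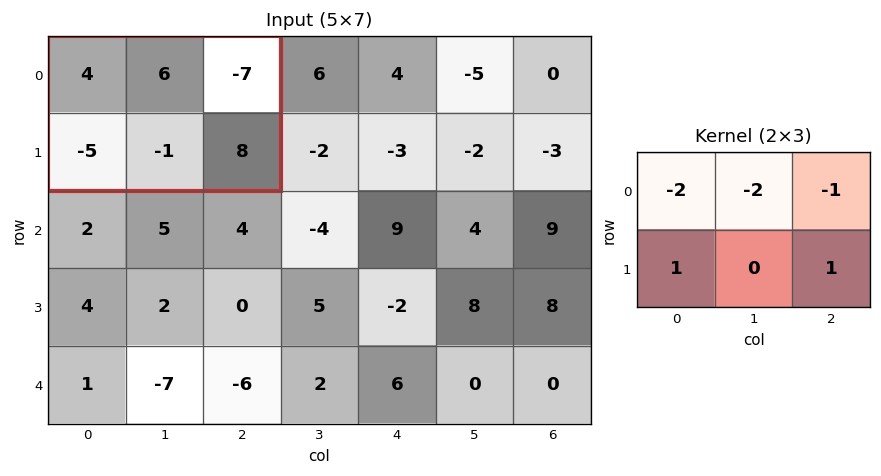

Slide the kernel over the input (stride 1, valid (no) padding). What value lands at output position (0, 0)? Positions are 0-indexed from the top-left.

The receptive field on the input at this output position is [4 6 -7 / -5 -1 8]. Elementwise product with the kernel and sum: 4·-2 + 6·-2 + -7·-1 + -5·1 + 8·1.

-10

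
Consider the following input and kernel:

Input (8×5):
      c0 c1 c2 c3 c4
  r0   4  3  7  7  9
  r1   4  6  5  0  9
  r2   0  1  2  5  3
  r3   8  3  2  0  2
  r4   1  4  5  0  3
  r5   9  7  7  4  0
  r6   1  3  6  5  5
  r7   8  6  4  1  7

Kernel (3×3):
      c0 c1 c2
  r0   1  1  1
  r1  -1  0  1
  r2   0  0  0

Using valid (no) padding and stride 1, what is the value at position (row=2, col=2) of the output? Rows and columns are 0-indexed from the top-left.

The receptive field on the input at this output position is [2 5 3 / 2 0 2 / 5 0 3]. Elementwise product with the kernel and sum: 2·1 + 5·1 + 3·1 + 2·-1 + 2·1.

10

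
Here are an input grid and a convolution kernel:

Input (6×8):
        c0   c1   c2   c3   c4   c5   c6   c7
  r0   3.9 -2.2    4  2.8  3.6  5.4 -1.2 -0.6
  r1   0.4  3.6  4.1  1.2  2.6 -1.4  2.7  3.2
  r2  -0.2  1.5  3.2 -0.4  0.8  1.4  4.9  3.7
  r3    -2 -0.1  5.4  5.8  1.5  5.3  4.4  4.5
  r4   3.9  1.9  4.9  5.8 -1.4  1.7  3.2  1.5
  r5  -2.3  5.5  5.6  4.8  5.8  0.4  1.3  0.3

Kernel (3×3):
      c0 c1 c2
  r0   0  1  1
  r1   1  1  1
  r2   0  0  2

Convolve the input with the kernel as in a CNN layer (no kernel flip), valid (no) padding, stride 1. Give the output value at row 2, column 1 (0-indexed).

The receptive field on the input at this output position is [1.5 3.2 -0.4 / -0.1 5.4 5.8 / 1.9 4.9 5.8]. Elementwise product with the kernel and sum: 3.2·1 + -0.4·1 + -0.1·1 + 5.4·1 + 5.8·1 + 5.8·2.

25.5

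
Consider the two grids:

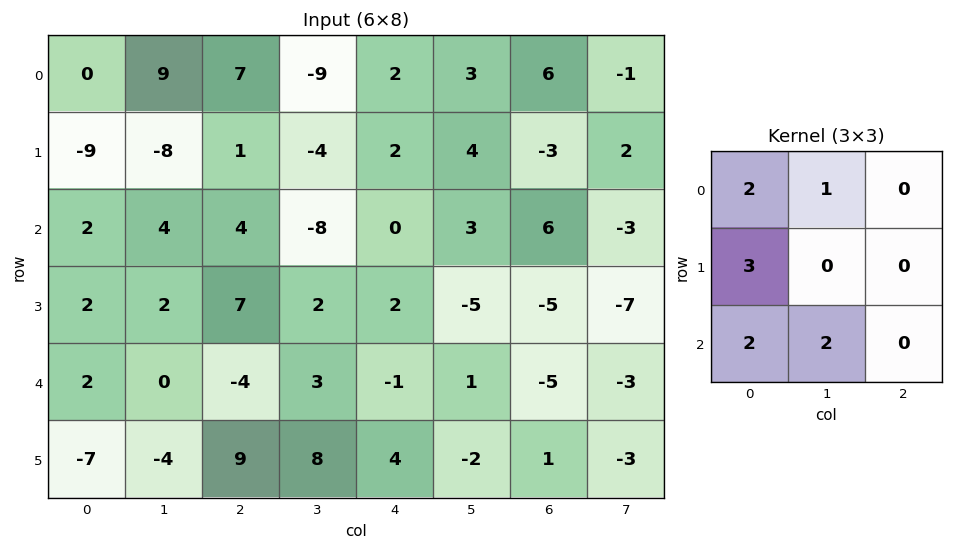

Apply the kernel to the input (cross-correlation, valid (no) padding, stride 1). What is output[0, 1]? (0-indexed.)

The receptive field on the input at this output position is [9 7 -9 / -8 1 -4 / 4 4 -8]. Elementwise product with the kernel and sum: 9·2 + 7·1 + -8·3 + 4·2 + 4·2.

17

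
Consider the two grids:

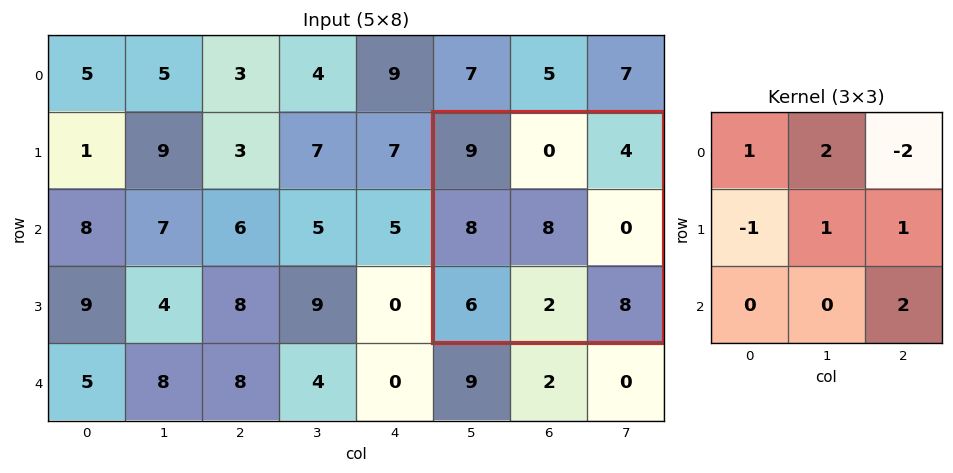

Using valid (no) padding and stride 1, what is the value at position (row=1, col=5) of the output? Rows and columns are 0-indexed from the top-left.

The receptive field on the input at this output position is [9 0 4 / 8 8 0 / 6 2 8]. Elementwise product with the kernel and sum: 9·1 + 0·2 + 4·-2 + 8·-1 + 8·1 + 0·1 + 8·2.

17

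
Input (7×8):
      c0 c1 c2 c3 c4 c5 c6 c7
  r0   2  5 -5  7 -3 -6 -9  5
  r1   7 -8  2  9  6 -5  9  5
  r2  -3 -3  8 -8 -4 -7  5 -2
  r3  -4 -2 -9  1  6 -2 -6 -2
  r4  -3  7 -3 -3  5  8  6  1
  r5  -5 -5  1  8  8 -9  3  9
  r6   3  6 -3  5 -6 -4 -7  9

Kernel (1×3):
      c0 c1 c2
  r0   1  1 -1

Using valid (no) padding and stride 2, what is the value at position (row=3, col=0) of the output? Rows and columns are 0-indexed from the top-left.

The receptive field on the input at this output position is [3 6 -3]. Elementwise product with the kernel and sum: 3·1 + 6·1 + -3·-1.

12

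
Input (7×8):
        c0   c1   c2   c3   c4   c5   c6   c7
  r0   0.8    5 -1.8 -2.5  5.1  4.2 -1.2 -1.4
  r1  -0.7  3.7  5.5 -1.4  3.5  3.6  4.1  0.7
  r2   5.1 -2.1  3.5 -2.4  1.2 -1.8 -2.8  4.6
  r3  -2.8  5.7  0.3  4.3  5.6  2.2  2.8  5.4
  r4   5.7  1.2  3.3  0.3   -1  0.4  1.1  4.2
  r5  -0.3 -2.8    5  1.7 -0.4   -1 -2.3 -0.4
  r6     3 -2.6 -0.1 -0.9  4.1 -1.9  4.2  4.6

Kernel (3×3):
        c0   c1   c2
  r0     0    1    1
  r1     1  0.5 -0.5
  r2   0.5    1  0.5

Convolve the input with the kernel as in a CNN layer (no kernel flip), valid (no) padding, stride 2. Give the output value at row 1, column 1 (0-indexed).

-0.1

The receptive field on the input at this output position is [3.5 -2.4 1.2 / 0.3 4.3 5.6 / 3.3 0.3 -1]. Elementwise product with the kernel and sum: -2.4·1 + 1.2·1 + 0.3·1 + 4.3·0.5 + 5.6·-0.5 + 3.3·0.5 + 0.3·1 + -1·0.5.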